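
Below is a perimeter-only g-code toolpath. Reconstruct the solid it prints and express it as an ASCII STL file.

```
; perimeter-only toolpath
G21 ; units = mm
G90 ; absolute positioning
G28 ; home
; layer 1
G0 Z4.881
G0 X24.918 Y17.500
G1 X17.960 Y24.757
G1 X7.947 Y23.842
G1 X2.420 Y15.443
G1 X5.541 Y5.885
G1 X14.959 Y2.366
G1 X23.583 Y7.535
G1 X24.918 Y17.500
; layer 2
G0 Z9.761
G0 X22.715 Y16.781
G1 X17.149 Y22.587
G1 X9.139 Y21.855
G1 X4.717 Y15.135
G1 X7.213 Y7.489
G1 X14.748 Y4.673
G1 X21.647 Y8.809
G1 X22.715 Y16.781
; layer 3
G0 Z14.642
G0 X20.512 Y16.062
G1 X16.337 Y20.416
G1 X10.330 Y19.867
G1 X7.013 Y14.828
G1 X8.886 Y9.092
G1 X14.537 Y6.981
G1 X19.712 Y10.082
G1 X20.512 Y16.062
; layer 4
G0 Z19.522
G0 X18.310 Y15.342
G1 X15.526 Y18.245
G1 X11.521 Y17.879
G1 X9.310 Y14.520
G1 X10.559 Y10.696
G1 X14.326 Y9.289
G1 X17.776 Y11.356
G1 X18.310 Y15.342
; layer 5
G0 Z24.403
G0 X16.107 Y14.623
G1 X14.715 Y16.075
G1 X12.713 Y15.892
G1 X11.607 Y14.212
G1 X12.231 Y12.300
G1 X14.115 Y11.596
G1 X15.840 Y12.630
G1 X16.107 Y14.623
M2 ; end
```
solid part
  facet normal 0.0000 0.0000 -1.0000
    outer loop
      vertex 6.756 25.830 0.000
      vertex 18.771 26.928 0.000
      vertex 27.121 18.219 0.000
    endloop
  endfacet
  facet normal 0.0000 0.0000 -1.0000
    outer loop
      vertex 0.123 15.751 0.000
      vertex 6.756 25.830 0.000
      vertex 27.121 18.219 0.000
    endloop
  endfacet
  facet normal 0.0000 0.0000 -1.0000
    outer loop
      vertex 3.868 4.281 0.000
      vertex 0.123 15.751 0.000
      vertex 27.121 18.219 0.000
    endloop
  endfacet
  facet normal 0.0000 0.0000 -1.0000
    outer loop
      vertex 15.170 0.058 0.000
      vertex 3.868 4.281 0.000
      vertex 27.121 18.219 0.000
    endloop
  endfacet
  facet normal 0.0000 0.0000 -1.0000
    outer loop
      vertex 25.519 6.261 0.000
      vertex 15.170 0.058 0.000
      vertex 27.121 18.219 0.000
    endloop
  endfacet
  facet normal 0.6637 0.6363 0.3933
    outer loop
      vertex 27.121 18.219 0.000
      vertex 18.771 26.928 0.000
      vertex 13.904 13.904 29.283
    endloop
  endfacet
  facet normal -0.0837 0.9156 0.3933
    outer loop
      vertex 18.771 26.928 0.000
      vertex 6.756 25.830 0.000
      vertex 13.904 13.904 29.283
    endloop
  endfacet
  facet normal -0.7680 0.5054 0.3933
    outer loop
      vertex 6.756 25.830 0.000
      vertex 0.123 15.751 0.000
      vertex 13.904 13.904 29.283
    endloop
  endfacet
  facet normal -0.8740 -0.2854 0.3933
    outer loop
      vertex 0.123 15.751 0.000
      vertex 3.868 4.281 0.000
      vertex 13.904 13.904 29.283
    endloop
  endfacet
  facet normal -0.3218 -0.8612 0.3933
    outer loop
      vertex 3.868 4.281 0.000
      vertex 15.170 0.058 0.000
      vertex 13.904 13.904 29.283
    endloop
  endfacet
  facet normal 0.4727 -0.7886 0.3933
    outer loop
      vertex 15.170 0.058 0.000
      vertex 25.519 6.261 0.000
      vertex 13.904 13.904 29.283
    endloop
  endfacet
  facet normal 0.9113 -0.1221 0.3933
    outer loop
      vertex 25.519 6.261 0.000
      vertex 27.121 18.219 0.000
      vertex 13.904 13.904 29.283
    endloop
  endfacet
endsolid part

The G0 Z moves step by Δz≈4.881 mm. The G1 loops shrink linearly with z, so the solid tapers from its base footprint up to z≈29.3. Closing with a flat bottom cap and the tapered top and triangulating gives 12 facets — a regular 7-sided pyramid, base circumscribed radius ≈ 13.9 mm, apex at z ≈ 29.3 mm.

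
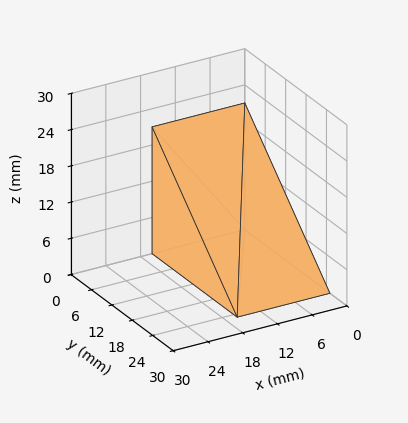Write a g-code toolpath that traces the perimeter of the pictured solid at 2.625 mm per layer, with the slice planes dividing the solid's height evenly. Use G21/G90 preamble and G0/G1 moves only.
Reading the render: the shape is a wedge (ramp): 16 × 25 mm base, rising to 21 mm along the y=0 edge and sloping linearly to z=0 at y=25 (dimensions read to the nearest mm from the axis ticks). For the g-code, the solid's height is divided into equal slices at the stated Δz and each level perimeter traced with G1 moves after a G0 lift.

; perimeter-only toolpath
G21 ; units = mm
G90 ; absolute positioning
G28 ; home
; layer 1
G0 Z2.625
G0 X0.000 Y0.000
G1 X16.000 Y0.000
G1 X16.000 Y21.875
G1 X0.000 Y21.875
G1 X0.000 Y0.000
; layer 2
G0 Z5.250
G0 X0.000 Y0.000
G1 X16.000 Y0.000
G1 X16.000 Y18.750
G1 X0.000 Y18.750
G1 X0.000 Y0.000
; layer 3
G0 Z7.875
G0 X0.000 Y0.000
G1 X16.000 Y0.000
G1 X16.000 Y15.625
G1 X0.000 Y15.625
G1 X0.000 Y0.000
; layer 4
G0 Z10.500
G0 X0.000 Y0.000
G1 X16.000 Y0.000
G1 X16.000 Y12.500
G1 X0.000 Y12.500
G1 X0.000 Y0.000
; layer 5
G0 Z13.125
G0 X0.000 Y0.000
G1 X16.000 Y0.000
G1 X16.000 Y9.375
G1 X0.000 Y9.375
G1 X0.000 Y0.000
; layer 6
G0 Z15.750
G0 X0.000 Y0.000
G1 X16.000 Y0.000
G1 X16.000 Y6.250
G1 X0.000 Y6.250
G1 X0.000 Y0.000
; layer 7
G0 Z18.375
G0 X0.000 Y0.000
G1 X16.000 Y0.000
G1 X16.000 Y3.125
G1 X0.000 Y3.125
G1 X0.000 Y0.000
M2 ; end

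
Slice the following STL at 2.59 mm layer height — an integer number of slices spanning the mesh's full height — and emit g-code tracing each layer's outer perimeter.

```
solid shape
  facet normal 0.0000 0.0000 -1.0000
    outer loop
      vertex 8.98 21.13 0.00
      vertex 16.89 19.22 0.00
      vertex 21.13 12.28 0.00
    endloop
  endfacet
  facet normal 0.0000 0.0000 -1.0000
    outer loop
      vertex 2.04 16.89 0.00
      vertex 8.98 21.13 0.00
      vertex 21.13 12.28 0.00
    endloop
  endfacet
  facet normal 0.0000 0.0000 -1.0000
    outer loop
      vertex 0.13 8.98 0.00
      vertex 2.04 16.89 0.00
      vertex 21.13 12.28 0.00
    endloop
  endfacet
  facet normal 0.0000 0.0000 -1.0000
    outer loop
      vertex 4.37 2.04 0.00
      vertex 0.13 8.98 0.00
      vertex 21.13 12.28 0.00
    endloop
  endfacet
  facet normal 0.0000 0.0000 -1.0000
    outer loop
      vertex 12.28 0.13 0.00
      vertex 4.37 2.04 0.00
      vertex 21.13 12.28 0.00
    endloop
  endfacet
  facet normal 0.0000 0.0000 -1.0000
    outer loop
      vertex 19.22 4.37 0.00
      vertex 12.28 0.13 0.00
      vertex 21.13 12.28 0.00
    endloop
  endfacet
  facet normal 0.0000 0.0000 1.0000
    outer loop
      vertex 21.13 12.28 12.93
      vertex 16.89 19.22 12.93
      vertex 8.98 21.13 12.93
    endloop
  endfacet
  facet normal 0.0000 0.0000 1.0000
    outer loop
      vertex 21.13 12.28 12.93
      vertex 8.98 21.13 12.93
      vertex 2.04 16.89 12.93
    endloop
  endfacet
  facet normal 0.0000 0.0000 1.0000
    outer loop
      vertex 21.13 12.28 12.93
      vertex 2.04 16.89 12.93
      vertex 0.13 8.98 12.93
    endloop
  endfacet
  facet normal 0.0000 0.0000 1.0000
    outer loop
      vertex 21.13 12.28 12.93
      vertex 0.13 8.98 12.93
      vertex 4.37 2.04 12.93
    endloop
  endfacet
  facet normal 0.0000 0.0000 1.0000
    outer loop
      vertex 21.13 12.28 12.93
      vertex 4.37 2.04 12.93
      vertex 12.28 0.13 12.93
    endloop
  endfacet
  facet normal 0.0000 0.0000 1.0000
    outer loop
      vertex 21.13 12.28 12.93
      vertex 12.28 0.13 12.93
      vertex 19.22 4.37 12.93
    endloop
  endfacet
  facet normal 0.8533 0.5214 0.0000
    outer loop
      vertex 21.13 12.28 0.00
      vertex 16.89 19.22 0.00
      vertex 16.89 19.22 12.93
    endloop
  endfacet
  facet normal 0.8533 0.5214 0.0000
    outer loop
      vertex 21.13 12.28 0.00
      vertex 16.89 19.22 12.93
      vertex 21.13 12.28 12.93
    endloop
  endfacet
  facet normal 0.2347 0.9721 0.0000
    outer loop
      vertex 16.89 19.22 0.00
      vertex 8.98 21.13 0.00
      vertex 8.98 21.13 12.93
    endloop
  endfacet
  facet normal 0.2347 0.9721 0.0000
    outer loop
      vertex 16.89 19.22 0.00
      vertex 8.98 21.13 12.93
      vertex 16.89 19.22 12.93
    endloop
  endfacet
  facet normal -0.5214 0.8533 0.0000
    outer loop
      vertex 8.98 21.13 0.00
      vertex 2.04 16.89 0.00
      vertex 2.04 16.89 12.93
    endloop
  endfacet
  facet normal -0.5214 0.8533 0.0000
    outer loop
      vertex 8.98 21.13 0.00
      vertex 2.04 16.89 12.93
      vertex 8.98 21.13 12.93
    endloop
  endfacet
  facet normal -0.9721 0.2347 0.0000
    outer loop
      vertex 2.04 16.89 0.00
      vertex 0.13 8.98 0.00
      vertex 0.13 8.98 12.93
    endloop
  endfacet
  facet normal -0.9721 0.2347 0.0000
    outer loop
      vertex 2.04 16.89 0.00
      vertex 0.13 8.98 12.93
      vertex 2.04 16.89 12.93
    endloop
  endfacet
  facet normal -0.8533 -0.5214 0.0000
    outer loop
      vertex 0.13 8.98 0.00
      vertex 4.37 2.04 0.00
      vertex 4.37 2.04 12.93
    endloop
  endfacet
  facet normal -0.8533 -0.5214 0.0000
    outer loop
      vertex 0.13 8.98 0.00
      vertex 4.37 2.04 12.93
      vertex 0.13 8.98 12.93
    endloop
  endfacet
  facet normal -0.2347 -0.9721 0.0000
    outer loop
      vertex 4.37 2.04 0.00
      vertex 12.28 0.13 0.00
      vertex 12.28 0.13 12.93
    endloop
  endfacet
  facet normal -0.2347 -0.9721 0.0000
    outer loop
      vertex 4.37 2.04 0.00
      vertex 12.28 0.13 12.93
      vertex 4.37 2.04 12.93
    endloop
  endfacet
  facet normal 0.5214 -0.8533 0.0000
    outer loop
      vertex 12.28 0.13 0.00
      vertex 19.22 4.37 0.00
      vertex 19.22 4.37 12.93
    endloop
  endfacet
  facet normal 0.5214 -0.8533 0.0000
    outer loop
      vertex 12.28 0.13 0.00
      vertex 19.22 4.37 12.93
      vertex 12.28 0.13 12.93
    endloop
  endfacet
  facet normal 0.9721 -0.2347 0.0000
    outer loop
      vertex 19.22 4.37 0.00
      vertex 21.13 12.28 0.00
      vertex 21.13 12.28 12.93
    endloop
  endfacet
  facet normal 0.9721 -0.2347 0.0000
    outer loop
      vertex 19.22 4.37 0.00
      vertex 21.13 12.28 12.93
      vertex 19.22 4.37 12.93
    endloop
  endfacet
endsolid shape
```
; perimeter-only toolpath
G21 ; units = mm
G90 ; absolute positioning
G28 ; home
; layer 1
G0 Z2.59
G0 X21.13 Y12.28
G1 X16.89 Y19.22
G1 X8.98 Y21.13
G1 X2.04 Y16.89
G1 X0.13 Y8.98
G1 X4.37 Y2.04
G1 X12.28 Y0.13
G1 X19.22 Y4.37
G1 X21.13 Y12.28
; layer 2
G0 Z5.17
G0 X21.13 Y12.28
G1 X16.89 Y19.22
G1 X8.98 Y21.13
G1 X2.04 Y16.89
G1 X0.13 Y8.98
G1 X4.37 Y2.04
G1 X12.28 Y0.13
G1 X19.22 Y4.37
G1 X21.13 Y12.28
; layer 3
G0 Z7.76
G0 X21.13 Y12.28
G1 X16.89 Y19.22
G1 X8.98 Y21.13
G1 X2.04 Y16.89
G1 X0.13 Y8.98
G1 X4.37 Y2.04
G1 X12.28 Y0.13
G1 X19.22 Y4.37
G1 X21.13 Y12.28
; layer 4
G0 Z10.34
G0 X21.13 Y12.28
G1 X16.89 Y19.22
G1 X8.98 Y21.13
G1 X2.04 Y16.89
G1 X0.13 Y8.98
G1 X4.37 Y2.04
G1 X12.28 Y0.13
G1 X19.22 Y4.37
G1 X21.13 Y12.28
; layer 5
G0 Z12.93
G0 X21.13 Y12.28
G1 X16.89 Y19.22
G1 X8.98 Y21.13
G1 X2.04 Y16.89
G1 X0.13 Y8.98
G1 X4.37 Y2.04
G1 X12.28 Y0.13
G1 X19.22 Y4.37
G1 X21.13 Y12.28
M2 ; end

The solid is a regular 8-sided prism (a cylinder approximated with 8 flat sides), circumscribed radius ≈ 10.6 mm, height ≈ 12.9 mm. Slicing at Δz = 2.59 mm — 5 equal slices spanning the solid's height, so layer i sits at z = i·h/5 — gives 5 non-empty perimeters. Each is a 8-segment closed polygon; G0 lifts to the layer z and rapids to the start vertex, then G1 traces the edges.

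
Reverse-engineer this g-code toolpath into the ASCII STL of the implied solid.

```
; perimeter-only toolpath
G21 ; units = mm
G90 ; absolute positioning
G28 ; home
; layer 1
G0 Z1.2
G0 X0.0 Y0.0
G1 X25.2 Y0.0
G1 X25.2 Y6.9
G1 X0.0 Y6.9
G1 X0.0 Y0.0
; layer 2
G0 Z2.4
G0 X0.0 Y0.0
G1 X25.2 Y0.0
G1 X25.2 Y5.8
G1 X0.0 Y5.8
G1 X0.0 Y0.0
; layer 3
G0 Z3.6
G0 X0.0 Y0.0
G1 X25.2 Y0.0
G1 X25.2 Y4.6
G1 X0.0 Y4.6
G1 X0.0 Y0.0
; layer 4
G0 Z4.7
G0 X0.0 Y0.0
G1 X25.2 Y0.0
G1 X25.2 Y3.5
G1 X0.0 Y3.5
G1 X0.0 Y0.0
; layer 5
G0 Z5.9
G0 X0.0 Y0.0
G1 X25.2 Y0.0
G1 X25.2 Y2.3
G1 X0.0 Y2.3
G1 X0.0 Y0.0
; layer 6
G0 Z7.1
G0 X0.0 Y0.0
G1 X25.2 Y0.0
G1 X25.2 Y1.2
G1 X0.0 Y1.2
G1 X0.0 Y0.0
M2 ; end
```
solid part
  facet normal 0.0000 0.0000 -1.0000
    outer loop
      vertex 25.2 8.1 0.0
      vertex 25.2 0.0 0.0
      vertex 0.0 0.0 0.0
    endloop
  endfacet
  facet normal 0.0000 0.0000 -1.0000
    outer loop
      vertex 0.0 8.1 0.0
      vertex 25.2 8.1 0.0
      vertex 0.0 0.0 0.0
    endloop
  endfacet
  facet normal 0.0000 -1.0000 0.0000
    outer loop
      vertex 0.0 0.0 0.0
      vertex 25.2 0.0 0.0
      vertex 25.2 0.0 8.3
    endloop
  endfacet
  facet normal 0.0000 -1.0000 0.0000
    outer loop
      vertex 0.0 0.0 0.0
      vertex 25.2 0.0 8.3
      vertex 0.0 0.0 8.3
    endloop
  endfacet
  facet normal 0.0000 0.7157 0.6984
    outer loop
      vertex 0.0 0.0 8.3
      vertex 25.2 0.0 8.3
      vertex 25.2 8.1 0.0
    endloop
  endfacet
  facet normal 0.0000 0.7157 0.6984
    outer loop
      vertex 0.0 0.0 8.3
      vertex 25.2 8.1 0.0
      vertex 0.0 8.1 0.0
    endloop
  endfacet
  facet normal -1.0000 0.0000 0.0000
    outer loop
      vertex 0.0 0.0 8.3
      vertex 0.0 8.1 0.0
      vertex 0.0 0.0 0.0
    endloop
  endfacet
  facet normal 1.0000 0.0000 0.0000
    outer loop
      vertex 25.2 0.0 0.0
      vertex 25.2 8.1 0.0
      vertex 25.2 0.0 8.3
    endloop
  endfacet
endsolid part

The G0 Z moves step by Δz≈1.2 mm. The G1 loops shrink linearly with z, so the solid tapers from its base footprint up to z≈8.3. Closing with a flat bottom cap and the tapered top and triangulating gives 8 facets — a wedge (ramp): 25.2 × 8.1 mm base, rising to 8.3 mm along the y=0 edge and sloping linearly to z=0 at y=8.1.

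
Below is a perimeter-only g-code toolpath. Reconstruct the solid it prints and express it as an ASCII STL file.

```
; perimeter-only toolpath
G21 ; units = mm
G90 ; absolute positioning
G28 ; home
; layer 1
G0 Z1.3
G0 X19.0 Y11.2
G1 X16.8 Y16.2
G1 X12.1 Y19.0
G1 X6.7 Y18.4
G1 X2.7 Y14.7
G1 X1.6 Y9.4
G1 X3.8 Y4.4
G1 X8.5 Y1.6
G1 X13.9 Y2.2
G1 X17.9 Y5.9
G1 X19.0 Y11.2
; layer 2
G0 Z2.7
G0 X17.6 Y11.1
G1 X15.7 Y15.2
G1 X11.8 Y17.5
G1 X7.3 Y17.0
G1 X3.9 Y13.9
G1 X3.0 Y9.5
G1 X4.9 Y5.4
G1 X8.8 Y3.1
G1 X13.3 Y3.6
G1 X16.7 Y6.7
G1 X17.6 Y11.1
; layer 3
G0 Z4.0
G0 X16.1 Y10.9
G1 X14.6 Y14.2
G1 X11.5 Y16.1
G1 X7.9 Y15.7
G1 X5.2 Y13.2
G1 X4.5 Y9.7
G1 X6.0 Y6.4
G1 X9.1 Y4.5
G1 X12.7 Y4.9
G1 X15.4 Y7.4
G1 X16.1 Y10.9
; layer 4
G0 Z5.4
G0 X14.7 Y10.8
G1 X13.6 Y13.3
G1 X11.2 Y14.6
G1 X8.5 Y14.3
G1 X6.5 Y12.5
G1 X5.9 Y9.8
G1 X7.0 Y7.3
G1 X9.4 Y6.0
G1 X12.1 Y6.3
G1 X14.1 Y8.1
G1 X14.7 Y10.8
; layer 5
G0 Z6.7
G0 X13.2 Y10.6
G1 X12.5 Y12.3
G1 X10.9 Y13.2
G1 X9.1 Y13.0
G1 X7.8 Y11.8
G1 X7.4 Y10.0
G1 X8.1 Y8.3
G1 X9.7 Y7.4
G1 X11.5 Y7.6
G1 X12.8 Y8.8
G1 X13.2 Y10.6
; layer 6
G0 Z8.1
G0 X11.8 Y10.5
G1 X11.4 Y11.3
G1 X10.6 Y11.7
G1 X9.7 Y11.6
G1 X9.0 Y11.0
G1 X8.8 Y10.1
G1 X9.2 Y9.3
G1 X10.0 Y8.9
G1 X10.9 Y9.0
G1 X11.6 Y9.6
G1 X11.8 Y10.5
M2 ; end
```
solid part
  facet normal 0.0000 0.0000 -1.0000
    outer loop
      vertex 12.4 20.4 0.0
      vertex 17.9 17.2 0.0
      vertex 20.5 11.4 0.0
    endloop
  endfacet
  facet normal 0.0000 0.0000 -1.0000
    outer loop
      vertex 6.1 19.7 0.0
      vertex 12.4 20.4 0.0
      vertex 20.5 11.4 0.0
    endloop
  endfacet
  facet normal 0.0000 0.0000 -1.0000
    outer loop
      vertex 1.4 15.4 0.0
      vertex 6.1 19.7 0.0
      vertex 20.5 11.4 0.0
    endloop
  endfacet
  facet normal 0.0000 0.0000 -1.0000
    outer loop
      vertex 0.1 9.2 0.0
      vertex 1.4 15.4 0.0
      vertex 20.5 11.4 0.0
    endloop
  endfacet
  facet normal 0.0000 0.0000 -1.0000
    outer loop
      vertex 2.7 3.4 0.0
      vertex 0.1 9.2 0.0
      vertex 20.5 11.4 0.0
    endloop
  endfacet
  facet normal 0.0000 0.0000 -1.0000
    outer loop
      vertex 8.2 0.2 0.0
      vertex 2.7 3.4 0.0
      vertex 20.5 11.4 0.0
    endloop
  endfacet
  facet normal 0.0000 0.0000 -1.0000
    outer loop
      vertex 14.5 0.9 0.0
      vertex 8.2 0.2 0.0
      vertex 20.5 11.4 0.0
    endloop
  endfacet
  facet normal 0.0000 0.0000 -1.0000
    outer loop
      vertex 19.2 5.2 0.0
      vertex 14.5 0.9 0.0
      vertex 20.5 11.4 0.0
    endloop
  endfacet
  facet normal 0.6331 0.2838 0.7202
    outer loop
      vertex 20.5 11.4 0.0
      vertex 17.9 17.2 0.0
      vertex 10.3 10.3 9.4
    endloop
  endfacet
  facet normal 0.3484 0.5988 0.7212
    outer loop
      vertex 17.9 17.2 0.0
      vertex 12.4 20.4 0.0
      vertex 10.3 10.3 9.4
    endloop
  endfacet
  facet normal -0.0764 0.6878 0.7219
    outer loop
      vertex 12.4 20.4 0.0
      vertex 6.1 19.7 0.0
      vertex 10.3 10.3 9.4
    endloop
  endfacet
  facet normal -0.4680 0.5115 0.7206
    outer loop
      vertex 6.1 19.7 0.0
      vertex 1.4 15.4 0.0
      vertex 10.3 10.3 9.4
    endloop
  endfacet
  facet normal -0.6790 0.1424 0.7202
    outer loop
      vertex 1.4 15.4 0.0
      vertex 0.1 9.2 0.0
      vertex 10.3 10.3 9.4
    endloop
  endfacet
  facet normal -0.6331 -0.2838 0.7202
    outer loop
      vertex 0.1 9.2 0.0
      vertex 2.7 3.4 0.0
      vertex 10.3 10.3 9.4
    endloop
  endfacet
  facet normal -0.3484 -0.5988 0.7212
    outer loop
      vertex 2.7 3.4 0.0
      vertex 8.2 0.2 0.0
      vertex 10.3 10.3 9.4
    endloop
  endfacet
  facet normal 0.0764 -0.6878 0.7219
    outer loop
      vertex 8.2 0.2 0.0
      vertex 14.5 0.9 0.0
      vertex 10.3 10.3 9.4
    endloop
  endfacet
  facet normal 0.4680 -0.5115 0.7206
    outer loop
      vertex 14.5 0.9 0.0
      vertex 19.2 5.2 0.0
      vertex 10.3 10.3 9.4
    endloop
  endfacet
  facet normal 0.6790 -0.1424 0.7202
    outer loop
      vertex 19.2 5.2 0.0
      vertex 20.5 11.4 0.0
      vertex 10.3 10.3 9.4
    endloop
  endfacet
endsolid part

The G0 Z moves step by Δz≈1.3 mm. The G1 loops shrink linearly with z, so the solid tapers from its base footprint up to z≈9.4. Closing with a flat bottom cap and the tapered top and triangulating gives 18 facets — a regular 10-sided pyramid, base circumscribed radius ≈ 10.3 mm, apex at z ≈ 9.4 mm.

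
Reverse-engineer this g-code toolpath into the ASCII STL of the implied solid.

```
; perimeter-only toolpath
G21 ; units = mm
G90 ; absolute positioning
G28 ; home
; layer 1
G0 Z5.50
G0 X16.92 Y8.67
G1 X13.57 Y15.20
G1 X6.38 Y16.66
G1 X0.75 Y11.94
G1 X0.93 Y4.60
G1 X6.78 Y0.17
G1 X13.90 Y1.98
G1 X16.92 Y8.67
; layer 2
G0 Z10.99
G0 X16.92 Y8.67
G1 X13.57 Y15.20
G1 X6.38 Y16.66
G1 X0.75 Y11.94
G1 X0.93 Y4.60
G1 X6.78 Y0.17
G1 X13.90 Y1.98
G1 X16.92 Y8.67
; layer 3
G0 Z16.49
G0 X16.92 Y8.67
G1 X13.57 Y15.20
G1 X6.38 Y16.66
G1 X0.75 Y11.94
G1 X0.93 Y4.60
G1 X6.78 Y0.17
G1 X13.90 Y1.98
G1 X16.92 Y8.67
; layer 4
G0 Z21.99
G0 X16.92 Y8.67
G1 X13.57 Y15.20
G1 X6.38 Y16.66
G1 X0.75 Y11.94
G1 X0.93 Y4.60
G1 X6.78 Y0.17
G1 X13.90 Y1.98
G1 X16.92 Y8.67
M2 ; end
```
solid part
  facet normal 0.0000 0.0000 -1.0000
    outer loop
      vertex 6.38 16.66 0.00
      vertex 13.57 15.20 0.00
      vertex 16.92 8.67 0.00
    endloop
  endfacet
  facet normal 0.0000 0.0000 -1.0000
    outer loop
      vertex 0.75 11.94 0.00
      vertex 6.38 16.66 0.00
      vertex 16.92 8.67 0.00
    endloop
  endfacet
  facet normal 0.0000 0.0000 -1.0000
    outer loop
      vertex 0.93 4.60 0.00
      vertex 0.75 11.94 0.00
      vertex 16.92 8.67 0.00
    endloop
  endfacet
  facet normal 0.0000 0.0000 -1.0000
    outer loop
      vertex 6.78 0.17 0.00
      vertex 0.93 4.60 0.00
      vertex 16.92 8.67 0.00
    endloop
  endfacet
  facet normal 0.0000 0.0000 -1.0000
    outer loop
      vertex 13.90 1.98 0.00
      vertex 6.78 0.17 0.00
      vertex 16.92 8.67 0.00
    endloop
  endfacet
  facet normal 0.0000 0.0000 1.0000
    outer loop
      vertex 16.92 8.67 21.99
      vertex 13.57 15.20 21.99
      vertex 6.38 16.66 21.99
    endloop
  endfacet
  facet normal 0.0000 0.0000 1.0000
    outer loop
      vertex 16.92 8.67 21.99
      vertex 6.38 16.66 21.99
      vertex 0.75 11.94 21.99
    endloop
  endfacet
  facet normal 0.0000 0.0000 1.0000
    outer loop
      vertex 16.92 8.67 21.99
      vertex 0.75 11.94 21.99
      vertex 0.93 4.60 21.99
    endloop
  endfacet
  facet normal 0.0000 0.0000 1.0000
    outer loop
      vertex 16.92 8.67 21.99
      vertex 0.93 4.60 21.99
      vertex 6.78 0.17 21.99
    endloop
  endfacet
  facet normal 0.0000 0.0000 1.0000
    outer loop
      vertex 16.92 8.67 21.99
      vertex 6.78 0.17 21.99
      vertex 13.90 1.98 21.99
    endloop
  endfacet
  facet normal 0.8897 0.4565 0.0000
    outer loop
      vertex 16.92 8.67 0.00
      vertex 13.57 15.20 0.00
      vertex 13.57 15.20 21.99
    endloop
  endfacet
  facet normal 0.8897 0.4565 0.0000
    outer loop
      vertex 16.92 8.67 0.00
      vertex 13.57 15.20 21.99
      vertex 16.92 8.67 21.99
    endloop
  endfacet
  facet normal 0.1990 0.9800 0.0000
    outer loop
      vertex 13.57 15.20 0.00
      vertex 6.38 16.66 0.00
      vertex 6.38 16.66 21.99
    endloop
  endfacet
  facet normal 0.1990 0.9800 0.0000
    outer loop
      vertex 13.57 15.20 0.00
      vertex 6.38 16.66 21.99
      vertex 13.57 15.20 21.99
    endloop
  endfacet
  facet normal -0.6425 0.7663 0.0000
    outer loop
      vertex 6.38 16.66 0.00
      vertex 0.75 11.94 0.00
      vertex 0.75 11.94 21.99
    endloop
  endfacet
  facet normal -0.6425 0.7663 0.0000
    outer loop
      vertex 6.38 16.66 0.00
      vertex 0.75 11.94 21.99
      vertex 6.38 16.66 21.99
    endloop
  endfacet
  facet normal -0.9997 -0.0245 0.0000
    outer loop
      vertex 0.75 11.94 0.00
      vertex 0.93 4.60 0.00
      vertex 0.93 4.60 21.99
    endloop
  endfacet
  facet normal -0.9997 -0.0245 0.0000
    outer loop
      vertex 0.75 11.94 0.00
      vertex 0.93 4.60 21.99
      vertex 0.75 11.94 21.99
    endloop
  endfacet
  facet normal -0.6037 -0.7972 0.0000
    outer loop
      vertex 0.93 4.60 0.00
      vertex 6.78 0.17 0.00
      vertex 6.78 0.17 21.99
    endloop
  endfacet
  facet normal -0.6037 -0.7972 0.0000
    outer loop
      vertex 0.93 4.60 0.00
      vertex 6.78 0.17 21.99
      vertex 0.93 4.60 21.99
    endloop
  endfacet
  facet normal 0.2464 -0.9692 0.0000
    outer loop
      vertex 6.78 0.17 0.00
      vertex 13.90 1.98 0.00
      vertex 13.90 1.98 21.99
    endloop
  endfacet
  facet normal 0.2464 -0.9692 0.0000
    outer loop
      vertex 6.78 0.17 0.00
      vertex 13.90 1.98 21.99
      vertex 6.78 0.17 21.99
    endloop
  endfacet
  facet normal 0.9114 -0.4114 0.0000
    outer loop
      vertex 13.90 1.98 0.00
      vertex 16.92 8.67 0.00
      vertex 16.92 8.67 21.99
    endloop
  endfacet
  facet normal 0.9114 -0.4114 0.0000
    outer loop
      vertex 13.90 1.98 0.00
      vertex 16.92 8.67 21.99
      vertex 13.90 1.98 21.99
    endloop
  endfacet
endsolid part

The G0 Z moves step by Δz≈5.50 mm. Every layer's G1 loop is the same polygon, so the solid is a straight extrusion of it from z=0 to z≈22. Closing with flat bottom and top caps and triangulating gives 24 facets — a regular 7-sided prism (a cylinder approximated with 7 flat sides), circumscribed radius ≈ 8.46 mm, height ≈ 22 mm.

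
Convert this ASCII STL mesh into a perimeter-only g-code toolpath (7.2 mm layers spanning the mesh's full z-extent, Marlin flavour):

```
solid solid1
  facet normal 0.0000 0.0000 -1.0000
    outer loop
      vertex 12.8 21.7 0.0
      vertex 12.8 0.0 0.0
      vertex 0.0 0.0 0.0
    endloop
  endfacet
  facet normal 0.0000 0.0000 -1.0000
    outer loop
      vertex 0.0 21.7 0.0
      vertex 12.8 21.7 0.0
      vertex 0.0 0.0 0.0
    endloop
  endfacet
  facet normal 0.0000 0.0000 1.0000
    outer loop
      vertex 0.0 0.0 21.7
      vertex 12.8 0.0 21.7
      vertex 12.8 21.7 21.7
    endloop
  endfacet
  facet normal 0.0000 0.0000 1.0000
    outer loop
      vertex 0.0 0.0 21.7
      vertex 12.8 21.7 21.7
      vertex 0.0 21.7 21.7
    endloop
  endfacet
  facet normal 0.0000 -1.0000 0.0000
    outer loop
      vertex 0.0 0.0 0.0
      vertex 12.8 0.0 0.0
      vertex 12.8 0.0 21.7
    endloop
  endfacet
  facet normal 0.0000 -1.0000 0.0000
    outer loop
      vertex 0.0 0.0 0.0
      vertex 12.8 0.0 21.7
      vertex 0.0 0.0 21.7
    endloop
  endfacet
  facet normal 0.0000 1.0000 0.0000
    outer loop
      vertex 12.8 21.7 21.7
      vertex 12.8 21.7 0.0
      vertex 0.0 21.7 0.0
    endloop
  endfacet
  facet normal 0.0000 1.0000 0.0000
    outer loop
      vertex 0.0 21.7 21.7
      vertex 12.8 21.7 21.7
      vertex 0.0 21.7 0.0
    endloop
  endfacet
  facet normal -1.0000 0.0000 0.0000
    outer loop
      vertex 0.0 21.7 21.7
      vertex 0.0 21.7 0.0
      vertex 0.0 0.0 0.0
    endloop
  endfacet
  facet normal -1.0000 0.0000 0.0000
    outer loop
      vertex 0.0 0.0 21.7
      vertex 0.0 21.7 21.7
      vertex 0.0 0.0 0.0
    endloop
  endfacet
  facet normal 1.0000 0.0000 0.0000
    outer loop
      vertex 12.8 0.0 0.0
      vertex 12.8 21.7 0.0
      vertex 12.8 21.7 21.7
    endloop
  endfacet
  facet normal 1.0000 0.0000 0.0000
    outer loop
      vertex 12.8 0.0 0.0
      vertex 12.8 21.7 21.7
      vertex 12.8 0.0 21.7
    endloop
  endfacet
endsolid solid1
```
; perimeter-only toolpath
G21 ; units = mm
G90 ; absolute positioning
G28 ; home
; layer 1
G0 Z7.2
G0 X0.0 Y0.0
G1 X12.8 Y0.0
G1 X12.8 Y21.7
G1 X0.0 Y21.7
G1 X0.0 Y0.0
; layer 2
G0 Z14.5
G0 X0.0 Y0.0
G1 X12.8 Y0.0
G1 X12.8 Y21.7
G1 X0.0 Y21.7
G1 X0.0 Y0.0
; layer 3
G0 Z21.7
G0 X0.0 Y0.0
G1 X12.8 Y0.0
G1 X12.8 Y21.7
G1 X0.0 Y21.7
G1 X0.0 Y0.0
M2 ; end

The solid is a rectangular box, roughly 12.8 × 21.7 mm footprint and 21.7 mm tall. Slicing at Δz = 7.2 mm — 3 equal slices spanning the solid's height, so layer i sits at z = i·h/3 — gives 3 non-empty perimeters. Each is a 4-segment closed polygon; G0 lifts to the layer z and rapids to the start vertex, then G1 traces the edges.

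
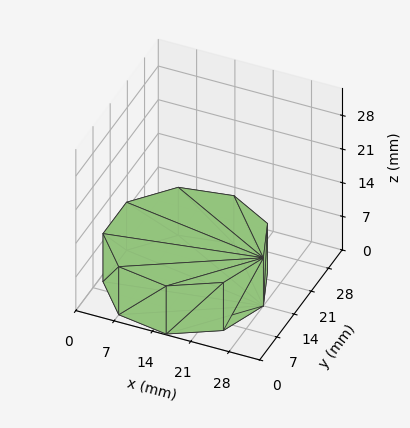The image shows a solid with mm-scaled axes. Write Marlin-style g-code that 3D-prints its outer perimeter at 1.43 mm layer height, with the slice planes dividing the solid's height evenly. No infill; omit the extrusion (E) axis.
Reading the render: the shape is a regular 9-sided prism (a cylinder approximated with 9 flat sides), circumscribed radius ≈ 14 mm, height ≈ 10 mm (dimensions read to the nearest mm from the axis ticks). For the g-code, the solid's height is divided into equal slices at the stated Δz and each level perimeter traced with G1 moves after a G0 lift.

; perimeter-only toolpath
G21 ; units = mm
G90 ; absolute positioning
G28 ; home
; layer 1
G0 Z1.43
G0 X28.00 Y14.00
G1 X24.72 Y23.00
G1 X16.43 Y27.79
G1 X7.00 Y26.12
G1 X0.84 Y18.79
G1 X0.84 Y9.21
G1 X7.00 Y1.88
G1 X16.43 Y0.21
G1 X24.72 Y5.00
G1 X28.00 Y14.00
; layer 2
G0 Z2.86
G0 X28.00 Y14.00
G1 X24.72 Y23.00
G1 X16.43 Y27.79
G1 X7.00 Y26.12
G1 X0.84 Y18.79
G1 X0.84 Y9.21
G1 X7.00 Y1.88
G1 X16.43 Y0.21
G1 X24.72 Y5.00
G1 X28.00 Y14.00
; layer 3
G0 Z4.29
G0 X28.00 Y14.00
G1 X24.72 Y23.00
G1 X16.43 Y27.79
G1 X7.00 Y26.12
G1 X0.84 Y18.79
G1 X0.84 Y9.21
G1 X7.00 Y1.88
G1 X16.43 Y0.21
G1 X24.72 Y5.00
G1 X28.00 Y14.00
; layer 4
G0 Z5.71
G0 X28.00 Y14.00
G1 X24.72 Y23.00
G1 X16.43 Y27.79
G1 X7.00 Y26.12
G1 X0.84 Y18.79
G1 X0.84 Y9.21
G1 X7.00 Y1.88
G1 X16.43 Y0.21
G1 X24.72 Y5.00
G1 X28.00 Y14.00
; layer 5
G0 Z7.14
G0 X28.00 Y14.00
G1 X24.72 Y23.00
G1 X16.43 Y27.79
G1 X7.00 Y26.12
G1 X0.84 Y18.79
G1 X0.84 Y9.21
G1 X7.00 Y1.88
G1 X16.43 Y0.21
G1 X24.72 Y5.00
G1 X28.00 Y14.00
; layer 6
G0 Z8.57
G0 X28.00 Y14.00
G1 X24.72 Y23.00
G1 X16.43 Y27.79
G1 X7.00 Y26.12
G1 X0.84 Y18.79
G1 X0.84 Y9.21
G1 X7.00 Y1.88
G1 X16.43 Y0.21
G1 X24.72 Y5.00
G1 X28.00 Y14.00
; layer 7
G0 Z10.00
G0 X28.00 Y14.00
G1 X24.72 Y23.00
G1 X16.43 Y27.79
G1 X7.00 Y26.12
G1 X0.84 Y18.79
G1 X0.84 Y9.21
G1 X7.00 Y1.88
G1 X16.43 Y0.21
G1 X24.72 Y5.00
G1 X28.00 Y14.00
M2 ; end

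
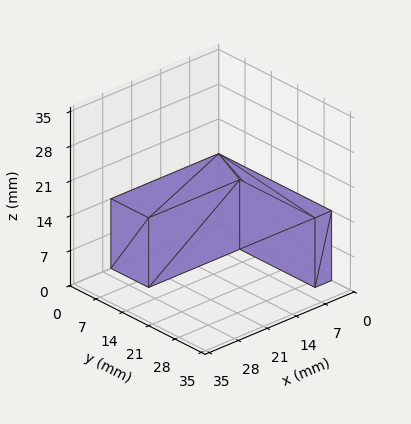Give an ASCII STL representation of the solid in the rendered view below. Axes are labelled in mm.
Reading the render: the shape is an L-shaped prism: outer 26 × 30 mm, arm thicknesses ≈ 10 mm (horizontal) and 4 mm (vertical), extruded 14 mm in z (dimensions read to the nearest mm from the axis ticks). For the STL, each face is triangulated and given an outward normal.

solid part
  facet normal 0.0000 0.0000 -1.0000
    outer loop
      vertex 26.0 10.0 0.0
      vertex 26.0 0.0 0.0
      vertex 0.0 0.0 0.0
    endloop
  endfacet
  facet normal 0.0000 0.0000 -1.0000
    outer loop
      vertex 4.0 10.0 0.0
      vertex 26.0 10.0 0.0
      vertex 0.0 0.0 0.0
    endloop
  endfacet
  facet normal 0.0000 0.0000 -1.0000
    outer loop
      vertex 4.0 30.0 0.0
      vertex 4.0 10.0 0.0
      vertex 0.0 0.0 0.0
    endloop
  endfacet
  facet normal 0.0000 0.0000 -1.0000
    outer loop
      vertex 0.0 30.0 0.0
      vertex 4.0 30.0 0.0
      vertex 0.0 0.0 0.0
    endloop
  endfacet
  facet normal 0.0000 0.0000 1.0000
    outer loop
      vertex 0.0 0.0 14.0
      vertex 26.0 0.0 14.0
      vertex 26.0 10.0 14.0
    endloop
  endfacet
  facet normal 0.0000 0.0000 1.0000
    outer loop
      vertex 0.0 0.0 14.0
      vertex 26.0 10.0 14.0
      vertex 4.0 10.0 14.0
    endloop
  endfacet
  facet normal 0.0000 0.0000 1.0000
    outer loop
      vertex 0.0 0.0 14.0
      vertex 4.0 10.0 14.0
      vertex 4.0 30.0 14.0
    endloop
  endfacet
  facet normal 0.0000 0.0000 1.0000
    outer loop
      vertex 0.0 0.0 14.0
      vertex 4.0 30.0 14.0
      vertex 0.0 30.0 14.0
    endloop
  endfacet
  facet normal 0.0000 -1.0000 0.0000
    outer loop
      vertex 0.0 0.0 0.0
      vertex 26.0 0.0 0.0
      vertex 26.0 0.0 14.0
    endloop
  endfacet
  facet normal 0.0000 -1.0000 0.0000
    outer loop
      vertex 0.0 0.0 0.0
      vertex 26.0 0.0 14.0
      vertex 0.0 0.0 14.0
    endloop
  endfacet
  facet normal 1.0000 0.0000 0.0000
    outer loop
      vertex 26.0 0.0 0.0
      vertex 26.0 10.0 0.0
      vertex 26.0 10.0 14.0
    endloop
  endfacet
  facet normal 1.0000 0.0000 0.0000
    outer loop
      vertex 26.0 0.0 0.0
      vertex 26.0 10.0 14.0
      vertex 26.0 0.0 14.0
    endloop
  endfacet
  facet normal 0.0000 1.0000 0.0000
    outer loop
      vertex 26.0 10.0 0.0
      vertex 4.0 10.0 0.0
      vertex 4.0 10.0 14.0
    endloop
  endfacet
  facet normal 0.0000 1.0000 0.0000
    outer loop
      vertex 26.0 10.0 0.0
      vertex 4.0 10.0 14.0
      vertex 26.0 10.0 14.0
    endloop
  endfacet
  facet normal 1.0000 0.0000 0.0000
    outer loop
      vertex 4.0 10.0 0.0
      vertex 4.0 30.0 0.0
      vertex 4.0 30.0 14.0
    endloop
  endfacet
  facet normal 1.0000 0.0000 0.0000
    outer loop
      vertex 4.0 10.0 0.0
      vertex 4.0 30.0 14.0
      vertex 4.0 10.0 14.0
    endloop
  endfacet
  facet normal 0.0000 1.0000 0.0000
    outer loop
      vertex 4.0 30.0 0.0
      vertex 0.0 30.0 0.0
      vertex 0.0 30.0 14.0
    endloop
  endfacet
  facet normal 0.0000 1.0000 0.0000
    outer loop
      vertex 4.0 30.0 0.0
      vertex 0.0 30.0 14.0
      vertex 4.0 30.0 14.0
    endloop
  endfacet
  facet normal -1.0000 0.0000 0.0000
    outer loop
      vertex 0.0 30.0 0.0
      vertex 0.0 0.0 0.0
      vertex 0.0 0.0 14.0
    endloop
  endfacet
  facet normal -1.0000 0.0000 0.0000
    outer loop
      vertex 0.0 30.0 0.0
      vertex 0.0 0.0 14.0
      vertex 0.0 30.0 14.0
    endloop
  endfacet
endsolid part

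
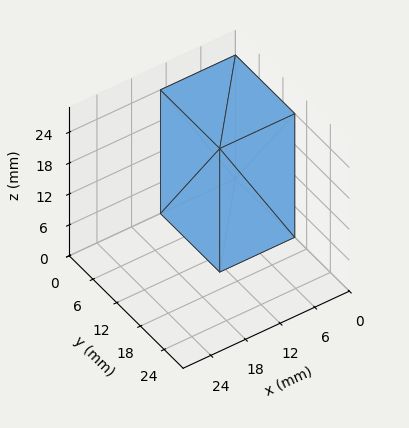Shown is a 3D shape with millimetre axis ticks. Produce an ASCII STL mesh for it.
Reading the render: the shape is a rectangular box, roughly 13 × 15 mm footprint and 24 mm tall (dimensions read to the nearest mm from the axis ticks). For the STL, each face is triangulated and given an outward normal.

solid part
  facet normal 0.0000 0.0000 -1.0000
    outer loop
      vertex 13.0 15.0 0.0
      vertex 13.0 0.0 0.0
      vertex 0.0 0.0 0.0
    endloop
  endfacet
  facet normal 0.0000 0.0000 -1.0000
    outer loop
      vertex 0.0 15.0 0.0
      vertex 13.0 15.0 0.0
      vertex 0.0 0.0 0.0
    endloop
  endfacet
  facet normal 0.0000 0.0000 1.0000
    outer loop
      vertex 0.0 0.0 24.0
      vertex 13.0 0.0 24.0
      vertex 13.0 15.0 24.0
    endloop
  endfacet
  facet normal 0.0000 0.0000 1.0000
    outer loop
      vertex 0.0 0.0 24.0
      vertex 13.0 15.0 24.0
      vertex 0.0 15.0 24.0
    endloop
  endfacet
  facet normal 0.0000 -1.0000 0.0000
    outer loop
      vertex 0.0 0.0 0.0
      vertex 13.0 0.0 0.0
      vertex 13.0 0.0 24.0
    endloop
  endfacet
  facet normal 0.0000 -1.0000 0.0000
    outer loop
      vertex 0.0 0.0 0.0
      vertex 13.0 0.0 24.0
      vertex 0.0 0.0 24.0
    endloop
  endfacet
  facet normal 0.0000 1.0000 0.0000
    outer loop
      vertex 13.0 15.0 24.0
      vertex 13.0 15.0 0.0
      vertex 0.0 15.0 0.0
    endloop
  endfacet
  facet normal 0.0000 1.0000 0.0000
    outer loop
      vertex 0.0 15.0 24.0
      vertex 13.0 15.0 24.0
      vertex 0.0 15.0 0.0
    endloop
  endfacet
  facet normal -1.0000 0.0000 0.0000
    outer loop
      vertex 0.0 15.0 24.0
      vertex 0.0 15.0 0.0
      vertex 0.0 0.0 0.0
    endloop
  endfacet
  facet normal -1.0000 0.0000 0.0000
    outer loop
      vertex 0.0 0.0 24.0
      vertex 0.0 15.0 24.0
      vertex 0.0 0.0 0.0
    endloop
  endfacet
  facet normal 1.0000 0.0000 0.0000
    outer loop
      vertex 13.0 0.0 0.0
      vertex 13.0 15.0 0.0
      vertex 13.0 15.0 24.0
    endloop
  endfacet
  facet normal 1.0000 0.0000 0.0000
    outer loop
      vertex 13.0 0.0 0.0
      vertex 13.0 15.0 24.0
      vertex 13.0 0.0 24.0
    endloop
  endfacet
endsolid part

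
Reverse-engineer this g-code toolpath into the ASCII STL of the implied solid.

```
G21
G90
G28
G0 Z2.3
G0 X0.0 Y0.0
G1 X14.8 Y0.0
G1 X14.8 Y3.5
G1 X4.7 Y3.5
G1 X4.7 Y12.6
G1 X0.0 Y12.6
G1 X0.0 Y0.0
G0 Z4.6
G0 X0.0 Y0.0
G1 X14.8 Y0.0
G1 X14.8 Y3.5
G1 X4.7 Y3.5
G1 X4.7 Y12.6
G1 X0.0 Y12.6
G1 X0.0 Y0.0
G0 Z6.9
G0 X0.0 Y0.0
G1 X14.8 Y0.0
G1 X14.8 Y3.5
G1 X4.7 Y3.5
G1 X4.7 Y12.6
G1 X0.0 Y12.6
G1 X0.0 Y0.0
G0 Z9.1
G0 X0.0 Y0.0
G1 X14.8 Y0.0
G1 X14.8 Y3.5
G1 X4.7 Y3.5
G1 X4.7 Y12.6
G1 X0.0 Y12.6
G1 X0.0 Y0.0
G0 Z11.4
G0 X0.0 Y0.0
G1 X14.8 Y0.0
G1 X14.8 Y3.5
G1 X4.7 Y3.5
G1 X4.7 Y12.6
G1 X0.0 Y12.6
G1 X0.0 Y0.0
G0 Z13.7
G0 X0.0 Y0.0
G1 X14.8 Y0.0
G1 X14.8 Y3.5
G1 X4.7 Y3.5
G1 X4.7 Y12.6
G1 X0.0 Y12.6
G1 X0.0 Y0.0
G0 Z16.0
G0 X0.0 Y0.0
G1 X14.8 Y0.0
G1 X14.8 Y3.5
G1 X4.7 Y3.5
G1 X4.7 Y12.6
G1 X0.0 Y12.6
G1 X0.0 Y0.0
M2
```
solid part
  facet normal 0.0000 0.0000 -1.0000
    outer loop
      vertex 14.8 3.5 0.0
      vertex 14.8 0.0 0.0
      vertex 0.0 0.0 0.0
    endloop
  endfacet
  facet normal 0.0000 0.0000 -1.0000
    outer loop
      vertex 4.7 3.5 0.0
      vertex 14.8 3.5 0.0
      vertex 0.0 0.0 0.0
    endloop
  endfacet
  facet normal 0.0000 0.0000 -1.0000
    outer loop
      vertex 4.7 12.6 0.0
      vertex 4.7 3.5 0.0
      vertex 0.0 0.0 0.0
    endloop
  endfacet
  facet normal 0.0000 0.0000 -1.0000
    outer loop
      vertex 0.0 12.6 0.0
      vertex 4.7 12.6 0.0
      vertex 0.0 0.0 0.0
    endloop
  endfacet
  facet normal 0.0000 0.0000 1.0000
    outer loop
      vertex 0.0 0.0 16.0
      vertex 14.8 0.0 16.0
      vertex 14.8 3.5 16.0
    endloop
  endfacet
  facet normal 0.0000 0.0000 1.0000
    outer loop
      vertex 0.0 0.0 16.0
      vertex 14.8 3.5 16.0
      vertex 4.7 3.5 16.0
    endloop
  endfacet
  facet normal 0.0000 0.0000 1.0000
    outer loop
      vertex 0.0 0.0 16.0
      vertex 4.7 3.5 16.0
      vertex 4.7 12.6 16.0
    endloop
  endfacet
  facet normal 0.0000 0.0000 1.0000
    outer loop
      vertex 0.0 0.0 16.0
      vertex 4.7 12.6 16.0
      vertex 0.0 12.6 16.0
    endloop
  endfacet
  facet normal 0.0000 -1.0000 0.0000
    outer loop
      vertex 0.0 0.0 0.0
      vertex 14.8 0.0 0.0
      vertex 14.8 0.0 16.0
    endloop
  endfacet
  facet normal 0.0000 -1.0000 0.0000
    outer loop
      vertex 0.0 0.0 0.0
      vertex 14.8 0.0 16.0
      vertex 0.0 0.0 16.0
    endloop
  endfacet
  facet normal 1.0000 0.0000 0.0000
    outer loop
      vertex 14.8 0.0 0.0
      vertex 14.8 3.5 0.0
      vertex 14.8 3.5 16.0
    endloop
  endfacet
  facet normal 1.0000 0.0000 0.0000
    outer loop
      vertex 14.8 0.0 0.0
      vertex 14.8 3.5 16.0
      vertex 14.8 0.0 16.0
    endloop
  endfacet
  facet normal 0.0000 1.0000 0.0000
    outer loop
      vertex 14.8 3.5 0.0
      vertex 4.7 3.5 0.0
      vertex 4.7 3.5 16.0
    endloop
  endfacet
  facet normal 0.0000 1.0000 0.0000
    outer loop
      vertex 14.8 3.5 0.0
      vertex 4.7 3.5 16.0
      vertex 14.8 3.5 16.0
    endloop
  endfacet
  facet normal 1.0000 0.0000 0.0000
    outer loop
      vertex 4.7 3.5 0.0
      vertex 4.7 12.6 0.0
      vertex 4.7 12.6 16.0
    endloop
  endfacet
  facet normal 1.0000 0.0000 0.0000
    outer loop
      vertex 4.7 3.5 0.0
      vertex 4.7 12.6 16.0
      vertex 4.7 3.5 16.0
    endloop
  endfacet
  facet normal 0.0000 1.0000 0.0000
    outer loop
      vertex 4.7 12.6 0.0
      vertex 0.0 12.6 0.0
      vertex 0.0 12.6 16.0
    endloop
  endfacet
  facet normal 0.0000 1.0000 0.0000
    outer loop
      vertex 4.7 12.6 0.0
      vertex 0.0 12.6 16.0
      vertex 4.7 12.6 16.0
    endloop
  endfacet
  facet normal -1.0000 0.0000 0.0000
    outer loop
      vertex 0.0 12.6 0.0
      vertex 0.0 0.0 0.0
      vertex 0.0 0.0 16.0
    endloop
  endfacet
  facet normal -1.0000 0.0000 0.0000
    outer loop
      vertex 0.0 12.6 0.0
      vertex 0.0 0.0 16.0
      vertex 0.0 12.6 16.0
    endloop
  endfacet
endsolid part

The G0 Z moves step by Δz≈2.3 mm. Every layer's G1 loop is the same polygon, so the solid is a straight extrusion of it from z=0 to z≈16. Closing with flat bottom and top caps and triangulating gives 20 facets — an L-shaped prism: outer 14.8 × 12.6 mm, arm thicknesses ≈ 3.5 mm (horizontal) and 4.7 mm (vertical), extruded 16 mm in z.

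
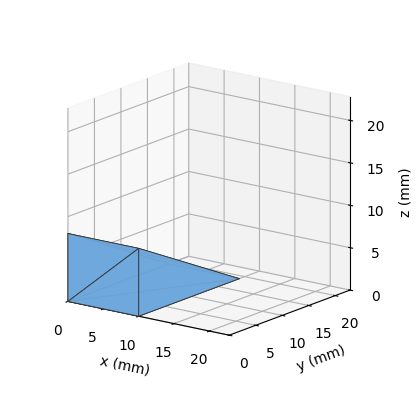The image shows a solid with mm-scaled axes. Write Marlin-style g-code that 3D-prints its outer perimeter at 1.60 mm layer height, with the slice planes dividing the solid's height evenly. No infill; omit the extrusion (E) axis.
Reading the render: the shape is a wedge (ramp): 10 × 19 mm base, rising to 8 mm along the y=0 edge and sloping linearly to z=0 at y=19 (dimensions read to the nearest mm from the axis ticks). For the g-code, the solid's height is divided into equal slices at the stated Δz and each level perimeter traced with G1 moves after a G0 lift.

; perimeter-only toolpath
G21 ; units = mm
G90 ; absolute positioning
G28 ; home
; layer 1
G0 Z1.60
G0 X0.00 Y0.00
G1 X10.00 Y0.00
G1 X10.00 Y15.20
G1 X0.00 Y15.20
G1 X0.00 Y0.00
; layer 2
G0 Z3.20
G0 X0.00 Y0.00
G1 X10.00 Y0.00
G1 X10.00 Y11.40
G1 X0.00 Y11.40
G1 X0.00 Y0.00
; layer 3
G0 Z4.80
G0 X0.00 Y0.00
G1 X10.00 Y0.00
G1 X10.00 Y7.60
G1 X0.00 Y7.60
G1 X0.00 Y0.00
; layer 4
G0 Z6.40
G0 X0.00 Y0.00
G1 X10.00 Y0.00
G1 X10.00 Y3.80
G1 X0.00 Y3.80
G1 X0.00 Y0.00
M2 ; end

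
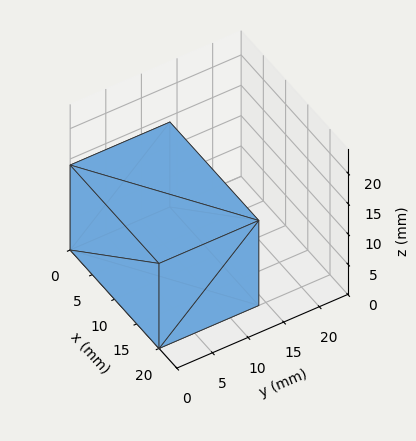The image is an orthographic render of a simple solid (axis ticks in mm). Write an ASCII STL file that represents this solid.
Reading the render: the shape is a rectangular box, roughly 20 × 14 mm footprint and 14 mm tall (dimensions read to the nearest mm from the axis ticks). For the STL, each face is triangulated and given an outward normal.

solid part
  facet normal 0.0000 0.0000 -1.0000
    outer loop
      vertex 20.00 14.00 0.00
      vertex 20.00 0.00 0.00
      vertex 0.00 0.00 0.00
    endloop
  endfacet
  facet normal 0.0000 0.0000 -1.0000
    outer loop
      vertex 0.00 14.00 0.00
      vertex 20.00 14.00 0.00
      vertex 0.00 0.00 0.00
    endloop
  endfacet
  facet normal 0.0000 0.0000 1.0000
    outer loop
      vertex 0.00 0.00 14.00
      vertex 20.00 0.00 14.00
      vertex 20.00 14.00 14.00
    endloop
  endfacet
  facet normal 0.0000 0.0000 1.0000
    outer loop
      vertex 0.00 0.00 14.00
      vertex 20.00 14.00 14.00
      vertex 0.00 14.00 14.00
    endloop
  endfacet
  facet normal 0.0000 -1.0000 0.0000
    outer loop
      vertex 0.00 0.00 0.00
      vertex 20.00 0.00 0.00
      vertex 20.00 0.00 14.00
    endloop
  endfacet
  facet normal 0.0000 -1.0000 0.0000
    outer loop
      vertex 0.00 0.00 0.00
      vertex 20.00 0.00 14.00
      vertex 0.00 0.00 14.00
    endloop
  endfacet
  facet normal 0.0000 1.0000 0.0000
    outer loop
      vertex 20.00 14.00 14.00
      vertex 20.00 14.00 0.00
      vertex 0.00 14.00 0.00
    endloop
  endfacet
  facet normal 0.0000 1.0000 0.0000
    outer loop
      vertex 0.00 14.00 14.00
      vertex 20.00 14.00 14.00
      vertex 0.00 14.00 0.00
    endloop
  endfacet
  facet normal -1.0000 0.0000 0.0000
    outer loop
      vertex 0.00 14.00 14.00
      vertex 0.00 14.00 0.00
      vertex 0.00 0.00 0.00
    endloop
  endfacet
  facet normal -1.0000 0.0000 0.0000
    outer loop
      vertex 0.00 0.00 14.00
      vertex 0.00 14.00 14.00
      vertex 0.00 0.00 0.00
    endloop
  endfacet
  facet normal 1.0000 0.0000 0.0000
    outer loop
      vertex 20.00 0.00 0.00
      vertex 20.00 14.00 0.00
      vertex 20.00 14.00 14.00
    endloop
  endfacet
  facet normal 1.0000 0.0000 0.0000
    outer loop
      vertex 20.00 0.00 0.00
      vertex 20.00 14.00 14.00
      vertex 20.00 0.00 14.00
    endloop
  endfacet
endsolid part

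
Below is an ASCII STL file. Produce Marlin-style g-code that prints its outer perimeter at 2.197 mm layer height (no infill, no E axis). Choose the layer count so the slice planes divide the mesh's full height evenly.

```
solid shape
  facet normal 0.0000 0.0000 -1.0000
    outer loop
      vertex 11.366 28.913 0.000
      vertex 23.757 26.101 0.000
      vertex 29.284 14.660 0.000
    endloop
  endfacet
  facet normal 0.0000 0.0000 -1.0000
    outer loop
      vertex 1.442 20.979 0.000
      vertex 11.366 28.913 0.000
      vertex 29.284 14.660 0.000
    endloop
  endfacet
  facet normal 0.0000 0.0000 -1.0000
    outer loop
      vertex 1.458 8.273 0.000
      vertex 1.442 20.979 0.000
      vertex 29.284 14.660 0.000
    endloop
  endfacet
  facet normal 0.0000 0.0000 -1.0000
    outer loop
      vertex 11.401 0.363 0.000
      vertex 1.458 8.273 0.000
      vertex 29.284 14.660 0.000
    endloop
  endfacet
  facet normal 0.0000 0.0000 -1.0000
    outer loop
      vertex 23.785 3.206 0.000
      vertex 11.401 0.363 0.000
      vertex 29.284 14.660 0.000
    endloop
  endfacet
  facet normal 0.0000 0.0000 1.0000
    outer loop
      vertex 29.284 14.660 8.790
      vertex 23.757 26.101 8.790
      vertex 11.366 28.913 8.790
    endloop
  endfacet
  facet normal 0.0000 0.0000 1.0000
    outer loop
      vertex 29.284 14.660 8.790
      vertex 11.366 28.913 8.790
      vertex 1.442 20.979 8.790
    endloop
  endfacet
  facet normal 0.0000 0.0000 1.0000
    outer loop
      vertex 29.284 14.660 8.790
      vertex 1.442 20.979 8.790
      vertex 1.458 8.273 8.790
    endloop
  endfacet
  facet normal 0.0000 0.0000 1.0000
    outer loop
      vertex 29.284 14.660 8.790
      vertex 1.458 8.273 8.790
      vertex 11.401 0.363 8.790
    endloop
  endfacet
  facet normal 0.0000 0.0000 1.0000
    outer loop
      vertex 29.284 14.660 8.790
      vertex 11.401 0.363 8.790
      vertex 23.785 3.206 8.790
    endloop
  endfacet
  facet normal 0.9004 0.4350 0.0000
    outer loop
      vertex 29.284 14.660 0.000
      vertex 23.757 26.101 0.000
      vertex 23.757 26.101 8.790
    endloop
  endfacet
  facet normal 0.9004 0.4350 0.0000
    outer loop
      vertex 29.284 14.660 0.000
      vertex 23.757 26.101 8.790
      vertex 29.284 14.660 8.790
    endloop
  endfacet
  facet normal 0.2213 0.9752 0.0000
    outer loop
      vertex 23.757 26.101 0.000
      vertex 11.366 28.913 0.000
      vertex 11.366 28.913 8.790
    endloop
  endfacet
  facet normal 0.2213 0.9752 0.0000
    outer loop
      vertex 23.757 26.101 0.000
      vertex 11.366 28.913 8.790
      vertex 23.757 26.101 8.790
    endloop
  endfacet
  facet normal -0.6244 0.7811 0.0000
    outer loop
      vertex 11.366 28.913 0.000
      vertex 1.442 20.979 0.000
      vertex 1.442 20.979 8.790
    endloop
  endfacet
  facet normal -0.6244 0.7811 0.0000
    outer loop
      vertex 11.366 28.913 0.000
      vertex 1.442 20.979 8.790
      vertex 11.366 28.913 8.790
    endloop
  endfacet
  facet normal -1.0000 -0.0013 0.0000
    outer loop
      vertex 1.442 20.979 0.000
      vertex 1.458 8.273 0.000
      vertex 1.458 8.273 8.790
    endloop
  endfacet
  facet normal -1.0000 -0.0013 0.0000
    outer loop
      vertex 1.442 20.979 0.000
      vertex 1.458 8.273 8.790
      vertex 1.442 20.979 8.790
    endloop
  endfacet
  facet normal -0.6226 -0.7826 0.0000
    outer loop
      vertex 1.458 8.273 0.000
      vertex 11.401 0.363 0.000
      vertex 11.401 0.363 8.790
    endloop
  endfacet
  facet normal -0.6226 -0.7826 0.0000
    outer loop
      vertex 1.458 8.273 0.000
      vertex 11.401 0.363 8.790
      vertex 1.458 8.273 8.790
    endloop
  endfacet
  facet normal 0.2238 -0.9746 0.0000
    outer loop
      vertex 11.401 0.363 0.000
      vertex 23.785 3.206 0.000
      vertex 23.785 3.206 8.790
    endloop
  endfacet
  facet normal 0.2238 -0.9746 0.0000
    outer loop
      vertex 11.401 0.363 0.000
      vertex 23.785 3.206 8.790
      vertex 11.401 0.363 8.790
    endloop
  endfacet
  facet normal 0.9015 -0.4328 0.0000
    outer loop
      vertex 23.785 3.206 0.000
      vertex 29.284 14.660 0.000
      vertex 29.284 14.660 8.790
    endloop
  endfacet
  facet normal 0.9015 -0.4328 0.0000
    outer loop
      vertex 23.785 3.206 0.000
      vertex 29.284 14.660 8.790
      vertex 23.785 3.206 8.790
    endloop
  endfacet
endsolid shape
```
; perimeter-only toolpath
G21 ; units = mm
G90 ; absolute positioning
G28 ; home
; layer 1
G0 Z2.197
G0 X29.284 Y14.660
G1 X23.757 Y26.101
G1 X11.366 Y28.913
G1 X1.442 Y20.979
G1 X1.458 Y8.273
G1 X11.401 Y0.363
G1 X23.785 Y3.206
G1 X29.284 Y14.660
; layer 2
G0 Z4.395
G0 X29.284 Y14.660
G1 X23.757 Y26.101
G1 X11.366 Y28.913
G1 X1.442 Y20.979
G1 X1.458 Y8.273
G1 X11.401 Y0.363
G1 X23.785 Y3.206
G1 X29.284 Y14.660
; layer 3
G0 Z6.592
G0 X29.284 Y14.660
G1 X23.757 Y26.101
G1 X11.366 Y28.913
G1 X1.442 Y20.979
G1 X1.458 Y8.273
G1 X11.401 Y0.363
G1 X23.785 Y3.206
G1 X29.284 Y14.660
; layer 4
G0 Z8.790
G0 X29.284 Y14.660
G1 X23.757 Y26.101
G1 X11.366 Y28.913
G1 X1.442 Y20.979
G1 X1.458 Y8.273
G1 X11.401 Y0.363
G1 X23.785 Y3.206
G1 X29.284 Y14.660
M2 ; end

The solid is a regular 7-sided prism (a cylinder approximated with 7 flat sides), circumscribed radius ≈ 14.6 mm, height ≈ 8.79 mm. Slicing at Δz = 2.197 mm — 4 equal slices spanning the solid's height, so layer i sits at z = i·h/4 — gives 4 non-empty perimeters. Each is a 7-segment closed polygon; G0 lifts to the layer z and rapids to the start vertex, then G1 traces the edges.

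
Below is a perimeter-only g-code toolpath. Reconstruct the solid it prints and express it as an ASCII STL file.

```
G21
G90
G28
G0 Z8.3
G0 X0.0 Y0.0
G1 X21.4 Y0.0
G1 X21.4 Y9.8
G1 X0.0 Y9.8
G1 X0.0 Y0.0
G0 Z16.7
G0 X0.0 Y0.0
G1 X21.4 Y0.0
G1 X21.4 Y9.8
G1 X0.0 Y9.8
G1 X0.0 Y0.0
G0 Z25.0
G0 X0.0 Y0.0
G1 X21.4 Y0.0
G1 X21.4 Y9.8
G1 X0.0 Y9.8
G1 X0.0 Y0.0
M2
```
solid part
  facet normal 0.0000 0.0000 -1.0000
    outer loop
      vertex 21.4 9.8 0.0
      vertex 21.4 0.0 0.0
      vertex 0.0 0.0 0.0
    endloop
  endfacet
  facet normal 0.0000 0.0000 -1.0000
    outer loop
      vertex 0.0 9.8 0.0
      vertex 21.4 9.8 0.0
      vertex 0.0 0.0 0.0
    endloop
  endfacet
  facet normal 0.0000 0.0000 1.0000
    outer loop
      vertex 0.0 0.0 25.0
      vertex 21.4 0.0 25.0
      vertex 21.4 9.8 25.0
    endloop
  endfacet
  facet normal 0.0000 0.0000 1.0000
    outer loop
      vertex 0.0 0.0 25.0
      vertex 21.4 9.8 25.0
      vertex 0.0 9.8 25.0
    endloop
  endfacet
  facet normal 0.0000 -1.0000 0.0000
    outer loop
      vertex 0.0 0.0 0.0
      vertex 21.4 0.0 0.0
      vertex 21.4 0.0 25.0
    endloop
  endfacet
  facet normal 0.0000 -1.0000 0.0000
    outer loop
      vertex 0.0 0.0 0.0
      vertex 21.4 0.0 25.0
      vertex 0.0 0.0 25.0
    endloop
  endfacet
  facet normal 0.0000 1.0000 0.0000
    outer loop
      vertex 21.4 9.8 25.0
      vertex 21.4 9.8 0.0
      vertex 0.0 9.8 0.0
    endloop
  endfacet
  facet normal 0.0000 1.0000 0.0000
    outer loop
      vertex 0.0 9.8 25.0
      vertex 21.4 9.8 25.0
      vertex 0.0 9.8 0.0
    endloop
  endfacet
  facet normal -1.0000 0.0000 0.0000
    outer loop
      vertex 0.0 9.8 25.0
      vertex 0.0 9.8 0.0
      vertex 0.0 0.0 0.0
    endloop
  endfacet
  facet normal -1.0000 0.0000 0.0000
    outer loop
      vertex 0.0 0.0 25.0
      vertex 0.0 9.8 25.0
      vertex 0.0 0.0 0.0
    endloop
  endfacet
  facet normal 1.0000 0.0000 0.0000
    outer loop
      vertex 21.4 0.0 0.0
      vertex 21.4 9.8 0.0
      vertex 21.4 9.8 25.0
    endloop
  endfacet
  facet normal 1.0000 0.0000 0.0000
    outer loop
      vertex 21.4 0.0 0.0
      vertex 21.4 9.8 25.0
      vertex 21.4 0.0 25.0
    endloop
  endfacet
endsolid part

The G0 Z moves step by Δz≈8.3 mm. Every layer's G1 loop is the same polygon, so the solid is a straight extrusion of it from z=0 to z≈25. Closing with flat bottom and top caps and triangulating gives 12 facets — a rectangular box, roughly 21.4 × 9.8 mm footprint and 25 mm tall.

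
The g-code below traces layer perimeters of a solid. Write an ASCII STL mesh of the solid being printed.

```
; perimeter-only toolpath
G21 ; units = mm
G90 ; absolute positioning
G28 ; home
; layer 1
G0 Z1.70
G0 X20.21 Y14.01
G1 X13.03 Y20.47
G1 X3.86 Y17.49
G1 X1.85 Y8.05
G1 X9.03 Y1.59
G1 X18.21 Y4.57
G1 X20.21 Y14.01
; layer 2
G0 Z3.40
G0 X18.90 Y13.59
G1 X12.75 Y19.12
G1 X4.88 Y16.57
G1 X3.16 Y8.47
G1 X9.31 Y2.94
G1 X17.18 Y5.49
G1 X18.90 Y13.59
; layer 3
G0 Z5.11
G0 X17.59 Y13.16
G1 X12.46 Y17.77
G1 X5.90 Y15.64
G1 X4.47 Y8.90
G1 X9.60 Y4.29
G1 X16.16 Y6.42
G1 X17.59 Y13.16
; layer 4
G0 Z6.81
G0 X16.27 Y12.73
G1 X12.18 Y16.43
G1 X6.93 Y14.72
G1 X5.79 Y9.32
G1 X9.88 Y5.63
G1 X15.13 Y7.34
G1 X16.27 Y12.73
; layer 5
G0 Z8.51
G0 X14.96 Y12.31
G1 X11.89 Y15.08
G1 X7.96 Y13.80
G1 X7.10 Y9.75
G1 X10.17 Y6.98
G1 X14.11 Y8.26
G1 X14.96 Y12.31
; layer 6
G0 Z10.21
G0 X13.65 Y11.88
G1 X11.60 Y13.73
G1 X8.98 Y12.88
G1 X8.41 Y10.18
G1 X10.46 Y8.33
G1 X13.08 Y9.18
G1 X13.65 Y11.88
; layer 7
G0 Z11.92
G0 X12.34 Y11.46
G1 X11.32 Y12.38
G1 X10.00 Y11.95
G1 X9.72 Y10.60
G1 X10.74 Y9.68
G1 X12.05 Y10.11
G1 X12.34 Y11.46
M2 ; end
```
solid part
  facet normal 0.0000 0.0000 -1.0000
    outer loop
      vertex 2.83 18.41 0.00
      vertex 13.32 21.82 0.00
      vertex 21.52 14.44 0.00
    endloop
  endfacet
  facet normal 0.0000 0.0000 -1.0000
    outer loop
      vertex 0.54 7.62 0.00
      vertex 2.83 18.41 0.00
      vertex 21.52 14.44 0.00
    endloop
  endfacet
  facet normal 0.0000 0.0000 -1.0000
    outer loop
      vertex 8.74 0.24 0.00
      vertex 0.54 7.62 0.00
      vertex 21.52 14.44 0.00
    endloop
  endfacet
  facet normal 0.0000 0.0000 -1.0000
    outer loop
      vertex 19.23 3.65 0.00
      vertex 8.74 0.24 0.00
      vertex 21.52 14.44 0.00
    endloop
  endfacet
  facet normal 0.5477 0.6086 0.5742
    outer loop
      vertex 21.52 14.44 0.00
      vertex 13.32 21.82 0.00
      vertex 11.03 11.03 13.62
    endloop
  endfacet
  facet normal -0.2531 0.7786 0.5742
    outer loop
      vertex 13.32 21.82 0.00
      vertex 2.83 18.41 0.00
      vertex 11.03 11.03 13.62
    endloop
  endfacet
  facet normal -0.8008 0.1700 0.5742
    outer loop
      vertex 2.83 18.41 0.00
      vertex 0.54 7.62 0.00
      vertex 11.03 11.03 13.62
    endloop
  endfacet
  facet normal -0.5477 -0.6086 0.5742
    outer loop
      vertex 0.54 7.62 0.00
      vertex 8.74 0.24 0.00
      vertex 11.03 11.03 13.62
    endloop
  endfacet
  facet normal 0.2531 -0.7786 0.5742
    outer loop
      vertex 8.74 0.24 0.00
      vertex 19.23 3.65 0.00
      vertex 11.03 11.03 13.62
    endloop
  endfacet
  facet normal 0.8008 -0.1700 0.5742
    outer loop
      vertex 19.23 3.65 0.00
      vertex 21.52 14.44 0.00
      vertex 11.03 11.03 13.62
    endloop
  endfacet
endsolid part

The G0 Z moves step by Δz≈1.70 mm. The G1 loops shrink linearly with z, so the solid tapers from its base footprint up to z≈13.6. Closing with a flat bottom cap and the tapered top and triangulating gives 10 facets — a regular 6-sided pyramid, base circumscribed radius ≈ 11 mm, apex at z ≈ 13.6 mm.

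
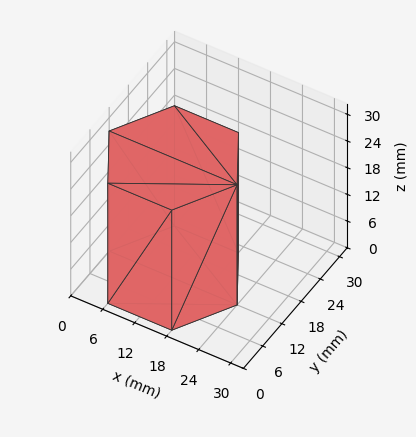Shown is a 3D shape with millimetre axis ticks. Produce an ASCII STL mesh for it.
Reading the render: the shape is a regular 6-sided prism (a cylinder approximated with 6 flat sides), circumscribed radius ≈ 12 mm, height ≈ 27 mm (dimensions read to the nearest mm from the axis ticks). For the STL, each face is triangulated and given an outward normal.

solid part
  facet normal 0.0000 0.0000 -1.0000
    outer loop
      vertex 6.0 22.4 0.0
      vertex 18.0 22.4 0.0
      vertex 24.0 12.0 0.0
    endloop
  endfacet
  facet normal 0.0000 0.0000 -1.0000
    outer loop
      vertex 0.0 12.0 0.0
      vertex 6.0 22.4 0.0
      vertex 24.0 12.0 0.0
    endloop
  endfacet
  facet normal 0.0000 0.0000 -1.0000
    outer loop
      vertex 6.0 1.6 0.0
      vertex 0.0 12.0 0.0
      vertex 24.0 12.0 0.0
    endloop
  endfacet
  facet normal 0.0000 0.0000 -1.0000
    outer loop
      vertex 18.0 1.6 0.0
      vertex 6.0 1.6 0.0
      vertex 24.0 12.0 0.0
    endloop
  endfacet
  facet normal 0.0000 0.0000 1.0000
    outer loop
      vertex 24.0 12.0 27.0
      vertex 18.0 22.4 27.0
      vertex 6.0 22.4 27.0
    endloop
  endfacet
  facet normal 0.0000 0.0000 1.0000
    outer loop
      vertex 24.0 12.0 27.0
      vertex 6.0 22.4 27.0
      vertex 0.0 12.0 27.0
    endloop
  endfacet
  facet normal 0.0000 0.0000 1.0000
    outer loop
      vertex 24.0 12.0 27.0
      vertex 0.0 12.0 27.0
      vertex 6.0 1.6 27.0
    endloop
  endfacet
  facet normal 0.0000 0.0000 1.0000
    outer loop
      vertex 24.0 12.0 27.0
      vertex 6.0 1.6 27.0
      vertex 18.0 1.6 27.0
    endloop
  endfacet
  facet normal 0.8662 0.4997 0.0000
    outer loop
      vertex 24.0 12.0 0.0
      vertex 18.0 22.4 0.0
      vertex 18.0 22.4 27.0
    endloop
  endfacet
  facet normal 0.8662 0.4997 0.0000
    outer loop
      vertex 24.0 12.0 0.0
      vertex 18.0 22.4 27.0
      vertex 24.0 12.0 27.0
    endloop
  endfacet
  facet normal 0.0000 1.0000 0.0000
    outer loop
      vertex 18.0 22.4 0.0
      vertex 6.0 22.4 0.0
      vertex 6.0 22.4 27.0
    endloop
  endfacet
  facet normal 0.0000 1.0000 0.0000
    outer loop
      vertex 18.0 22.4 0.0
      vertex 6.0 22.4 27.0
      vertex 18.0 22.4 27.0
    endloop
  endfacet
  facet normal -0.8662 0.4997 0.0000
    outer loop
      vertex 6.0 22.4 0.0
      vertex 0.0 12.0 0.0
      vertex 0.0 12.0 27.0
    endloop
  endfacet
  facet normal -0.8662 0.4997 0.0000
    outer loop
      vertex 6.0 22.4 0.0
      vertex 0.0 12.0 27.0
      vertex 6.0 22.4 27.0
    endloop
  endfacet
  facet normal -0.8662 -0.4997 0.0000
    outer loop
      vertex 0.0 12.0 0.0
      vertex 6.0 1.6 0.0
      vertex 6.0 1.6 27.0
    endloop
  endfacet
  facet normal -0.8662 -0.4997 0.0000
    outer loop
      vertex 0.0 12.0 0.0
      vertex 6.0 1.6 27.0
      vertex 0.0 12.0 27.0
    endloop
  endfacet
  facet normal 0.0000 -1.0000 0.0000
    outer loop
      vertex 6.0 1.6 0.0
      vertex 18.0 1.6 0.0
      vertex 18.0 1.6 27.0
    endloop
  endfacet
  facet normal 0.0000 -1.0000 0.0000
    outer loop
      vertex 6.0 1.6 0.0
      vertex 18.0 1.6 27.0
      vertex 6.0 1.6 27.0
    endloop
  endfacet
  facet normal 0.8662 -0.4997 0.0000
    outer loop
      vertex 18.0 1.6 0.0
      vertex 24.0 12.0 0.0
      vertex 24.0 12.0 27.0
    endloop
  endfacet
  facet normal 0.8662 -0.4997 0.0000
    outer loop
      vertex 18.0 1.6 0.0
      vertex 24.0 12.0 27.0
      vertex 18.0 1.6 27.0
    endloop
  endfacet
endsolid part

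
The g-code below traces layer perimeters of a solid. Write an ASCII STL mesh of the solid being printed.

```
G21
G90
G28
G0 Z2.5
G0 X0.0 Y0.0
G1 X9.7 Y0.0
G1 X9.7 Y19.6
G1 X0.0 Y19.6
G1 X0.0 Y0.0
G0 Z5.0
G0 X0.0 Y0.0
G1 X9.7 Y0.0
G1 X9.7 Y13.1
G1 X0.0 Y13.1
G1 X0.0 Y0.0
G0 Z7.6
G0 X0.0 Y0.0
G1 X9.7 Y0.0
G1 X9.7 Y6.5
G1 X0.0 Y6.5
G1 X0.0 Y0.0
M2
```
solid part
  facet normal 0.0000 0.0000 -1.0000
    outer loop
      vertex 9.7 26.2 0.0
      vertex 9.7 0.0 0.0
      vertex 0.0 0.0 0.0
    endloop
  endfacet
  facet normal 0.0000 0.0000 -1.0000
    outer loop
      vertex 0.0 26.2 0.0
      vertex 9.7 26.2 0.0
      vertex 0.0 0.0 0.0
    endloop
  endfacet
  facet normal 0.0000 -1.0000 0.0000
    outer loop
      vertex 0.0 0.0 0.0
      vertex 9.7 0.0 0.0
      vertex 9.7 0.0 10.1
    endloop
  endfacet
  facet normal 0.0000 -1.0000 0.0000
    outer loop
      vertex 0.0 0.0 0.0
      vertex 9.7 0.0 10.1
      vertex 0.0 0.0 10.1
    endloop
  endfacet
  facet normal 0.0000 0.3597 0.9331
    outer loop
      vertex 0.0 0.0 10.1
      vertex 9.7 0.0 10.1
      vertex 9.7 26.2 0.0
    endloop
  endfacet
  facet normal 0.0000 0.3597 0.9331
    outer loop
      vertex 0.0 0.0 10.1
      vertex 9.7 26.2 0.0
      vertex 0.0 26.2 0.0
    endloop
  endfacet
  facet normal -1.0000 0.0000 0.0000
    outer loop
      vertex 0.0 0.0 10.1
      vertex 0.0 26.2 0.0
      vertex 0.0 0.0 0.0
    endloop
  endfacet
  facet normal 1.0000 0.0000 0.0000
    outer loop
      vertex 9.7 0.0 0.0
      vertex 9.7 26.2 0.0
      vertex 9.7 0.0 10.1
    endloop
  endfacet
endsolid part

The G0 Z moves step by Δz≈2.5 mm. The G1 loops shrink linearly with z, so the solid tapers from its base footprint up to z≈10.1. Closing with a flat bottom cap and the tapered top and triangulating gives 8 facets — a wedge (ramp): 9.7 × 26.2 mm base, rising to 10.1 mm along the y=0 edge and sloping linearly to z=0 at y=26.2.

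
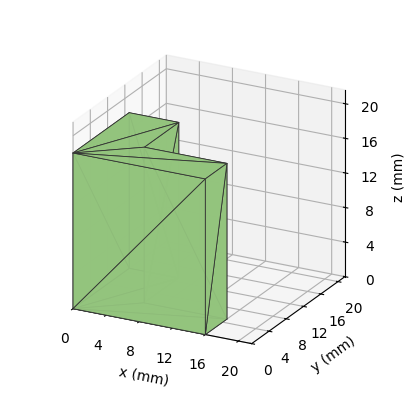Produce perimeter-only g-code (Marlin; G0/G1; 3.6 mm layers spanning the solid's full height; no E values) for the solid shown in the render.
Reading the render: the shape is an L-shaped prism: outer 16 × 13 mm, arm thicknesses ≈ 5 mm (horizontal) and 6 mm (vertical), extruded 18 mm in z (dimensions read to the nearest mm from the axis ticks). For the g-code, the solid's height is divided into equal slices at the stated Δz and each level perimeter traced with G1 moves after a G0 lift.

; perimeter-only toolpath
G21 ; units = mm
G90 ; absolute positioning
G28 ; home
; layer 1
G0 Z3.6
G0 X0.0 Y0.0
G1 X16.0 Y0.0
G1 X16.0 Y5.0
G1 X6.0 Y5.0
G1 X6.0 Y13.0
G1 X0.0 Y13.0
G1 X0.0 Y0.0
; layer 2
G0 Z7.2
G0 X0.0 Y0.0
G1 X16.0 Y0.0
G1 X16.0 Y5.0
G1 X6.0 Y5.0
G1 X6.0 Y13.0
G1 X0.0 Y13.0
G1 X0.0 Y0.0
; layer 3
G0 Z10.8
G0 X0.0 Y0.0
G1 X16.0 Y0.0
G1 X16.0 Y5.0
G1 X6.0 Y5.0
G1 X6.0 Y13.0
G1 X0.0 Y13.0
G1 X0.0 Y0.0
; layer 4
G0 Z14.4
G0 X0.0 Y0.0
G1 X16.0 Y0.0
G1 X16.0 Y5.0
G1 X6.0 Y5.0
G1 X6.0 Y13.0
G1 X0.0 Y13.0
G1 X0.0 Y0.0
; layer 5
G0 Z18.0
G0 X0.0 Y0.0
G1 X16.0 Y0.0
G1 X16.0 Y5.0
G1 X6.0 Y5.0
G1 X6.0 Y13.0
G1 X0.0 Y13.0
G1 X0.0 Y0.0
M2 ; end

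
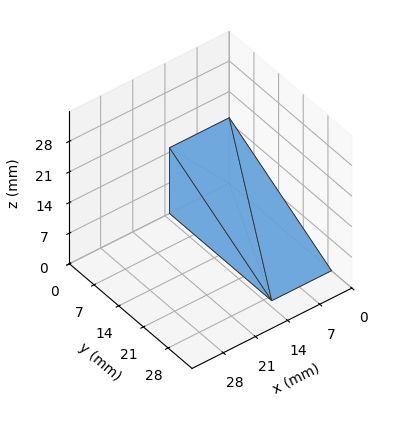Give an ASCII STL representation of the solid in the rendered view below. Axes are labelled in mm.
Reading the render: the shape is a wedge (ramp): 13 × 29 mm base, rising to 15 mm along the y=0 edge and sloping linearly to z=0 at y=29 (dimensions read to the nearest mm from the axis ticks). For the STL, each face is triangulated and given an outward normal.

solid part
  facet normal 0.0000 0.0000 -1.0000
    outer loop
      vertex 13.0 29.0 0.0
      vertex 13.0 0.0 0.0
      vertex 0.0 0.0 0.0
    endloop
  endfacet
  facet normal 0.0000 0.0000 -1.0000
    outer loop
      vertex 0.0 29.0 0.0
      vertex 13.0 29.0 0.0
      vertex 0.0 0.0 0.0
    endloop
  endfacet
  facet normal 0.0000 -1.0000 0.0000
    outer loop
      vertex 0.0 0.0 0.0
      vertex 13.0 0.0 0.0
      vertex 13.0 0.0 15.0
    endloop
  endfacet
  facet normal 0.0000 -1.0000 0.0000
    outer loop
      vertex 0.0 0.0 0.0
      vertex 13.0 0.0 15.0
      vertex 0.0 0.0 15.0
    endloop
  endfacet
  facet normal 0.0000 0.4594 0.8882
    outer loop
      vertex 0.0 0.0 15.0
      vertex 13.0 0.0 15.0
      vertex 13.0 29.0 0.0
    endloop
  endfacet
  facet normal 0.0000 0.4594 0.8882
    outer loop
      vertex 0.0 0.0 15.0
      vertex 13.0 29.0 0.0
      vertex 0.0 29.0 0.0
    endloop
  endfacet
  facet normal -1.0000 0.0000 0.0000
    outer loop
      vertex 0.0 0.0 15.0
      vertex 0.0 29.0 0.0
      vertex 0.0 0.0 0.0
    endloop
  endfacet
  facet normal 1.0000 0.0000 0.0000
    outer loop
      vertex 13.0 0.0 0.0
      vertex 13.0 29.0 0.0
      vertex 13.0 0.0 15.0
    endloop
  endfacet
endsolid part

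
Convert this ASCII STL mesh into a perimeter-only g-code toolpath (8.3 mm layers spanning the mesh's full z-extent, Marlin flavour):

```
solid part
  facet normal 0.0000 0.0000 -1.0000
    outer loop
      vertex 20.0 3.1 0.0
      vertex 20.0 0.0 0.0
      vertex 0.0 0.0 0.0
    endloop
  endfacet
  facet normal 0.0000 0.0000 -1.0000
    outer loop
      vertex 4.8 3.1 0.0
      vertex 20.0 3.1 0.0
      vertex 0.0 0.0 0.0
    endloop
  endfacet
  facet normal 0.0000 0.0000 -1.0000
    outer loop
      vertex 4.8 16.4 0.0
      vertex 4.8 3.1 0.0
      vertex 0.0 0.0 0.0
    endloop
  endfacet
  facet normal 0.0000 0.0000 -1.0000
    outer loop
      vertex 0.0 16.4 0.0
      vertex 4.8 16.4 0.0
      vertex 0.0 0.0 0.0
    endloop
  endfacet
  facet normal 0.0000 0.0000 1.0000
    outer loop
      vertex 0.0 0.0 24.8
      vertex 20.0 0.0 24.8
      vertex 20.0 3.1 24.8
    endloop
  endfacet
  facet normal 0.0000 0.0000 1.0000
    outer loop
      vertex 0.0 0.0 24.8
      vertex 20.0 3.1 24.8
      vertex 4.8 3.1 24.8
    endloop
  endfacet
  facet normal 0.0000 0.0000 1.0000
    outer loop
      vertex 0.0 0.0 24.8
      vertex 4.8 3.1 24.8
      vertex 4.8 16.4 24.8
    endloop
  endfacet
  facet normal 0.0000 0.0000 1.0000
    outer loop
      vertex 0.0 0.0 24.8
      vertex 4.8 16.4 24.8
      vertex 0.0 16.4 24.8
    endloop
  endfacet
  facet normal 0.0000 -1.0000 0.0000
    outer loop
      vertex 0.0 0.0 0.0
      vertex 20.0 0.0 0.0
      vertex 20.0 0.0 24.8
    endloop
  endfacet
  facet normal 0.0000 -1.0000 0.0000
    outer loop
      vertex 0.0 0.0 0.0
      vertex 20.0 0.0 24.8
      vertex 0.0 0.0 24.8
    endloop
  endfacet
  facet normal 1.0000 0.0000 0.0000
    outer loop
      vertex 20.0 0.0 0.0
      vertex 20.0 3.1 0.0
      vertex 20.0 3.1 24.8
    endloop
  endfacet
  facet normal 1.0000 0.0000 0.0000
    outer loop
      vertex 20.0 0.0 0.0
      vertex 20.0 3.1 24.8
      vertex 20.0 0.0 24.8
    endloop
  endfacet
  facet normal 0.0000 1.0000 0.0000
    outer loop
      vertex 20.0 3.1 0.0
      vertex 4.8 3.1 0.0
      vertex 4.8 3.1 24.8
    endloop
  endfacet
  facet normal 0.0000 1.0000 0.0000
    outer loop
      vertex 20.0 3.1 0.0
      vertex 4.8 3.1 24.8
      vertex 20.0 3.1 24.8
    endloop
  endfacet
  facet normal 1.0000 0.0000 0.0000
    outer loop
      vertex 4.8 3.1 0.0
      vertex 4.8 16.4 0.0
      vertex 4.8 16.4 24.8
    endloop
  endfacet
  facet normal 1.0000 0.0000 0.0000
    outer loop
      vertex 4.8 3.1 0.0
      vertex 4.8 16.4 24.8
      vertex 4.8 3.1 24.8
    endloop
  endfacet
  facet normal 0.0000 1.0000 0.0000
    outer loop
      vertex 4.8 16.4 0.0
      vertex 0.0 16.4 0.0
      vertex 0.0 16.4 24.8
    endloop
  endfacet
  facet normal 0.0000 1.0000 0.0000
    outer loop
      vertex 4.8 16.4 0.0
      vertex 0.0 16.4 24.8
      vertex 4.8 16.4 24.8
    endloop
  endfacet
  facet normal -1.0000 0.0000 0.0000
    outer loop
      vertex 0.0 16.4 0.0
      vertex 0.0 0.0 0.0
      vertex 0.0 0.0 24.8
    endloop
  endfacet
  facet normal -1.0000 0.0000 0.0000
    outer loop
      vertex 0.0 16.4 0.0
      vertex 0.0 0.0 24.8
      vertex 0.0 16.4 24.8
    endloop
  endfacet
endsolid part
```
; perimeter-only toolpath
G21 ; units = mm
G90 ; absolute positioning
G28 ; home
; layer 1
G0 Z8.3
G0 X0.0 Y0.0
G1 X20.0 Y0.0
G1 X20.0 Y3.1
G1 X4.8 Y3.1
G1 X4.8 Y16.4
G1 X0.0 Y16.4
G1 X0.0 Y0.0
; layer 2
G0 Z16.5
G0 X0.0 Y0.0
G1 X20.0 Y0.0
G1 X20.0 Y3.1
G1 X4.8 Y3.1
G1 X4.8 Y16.4
G1 X0.0 Y16.4
G1 X0.0 Y0.0
; layer 3
G0 Z24.8
G0 X0.0 Y0.0
G1 X20.0 Y0.0
G1 X20.0 Y3.1
G1 X4.8 Y3.1
G1 X4.8 Y16.4
G1 X0.0 Y16.4
G1 X0.0 Y0.0
M2 ; end

The solid is an L-shaped prism: outer 20 × 16.4 mm, arm thicknesses ≈ 3.1 mm (horizontal) and 4.8 mm (vertical), extruded 24.8 mm in z. Slicing at Δz = 8.3 mm — 3 equal slices spanning the solid's height, so layer i sits at z = i·h/3 — gives 3 non-empty perimeters. Each is a 6-segment closed polygon; G0 lifts to the layer z and rapids to the start vertex, then G1 traces the edges.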